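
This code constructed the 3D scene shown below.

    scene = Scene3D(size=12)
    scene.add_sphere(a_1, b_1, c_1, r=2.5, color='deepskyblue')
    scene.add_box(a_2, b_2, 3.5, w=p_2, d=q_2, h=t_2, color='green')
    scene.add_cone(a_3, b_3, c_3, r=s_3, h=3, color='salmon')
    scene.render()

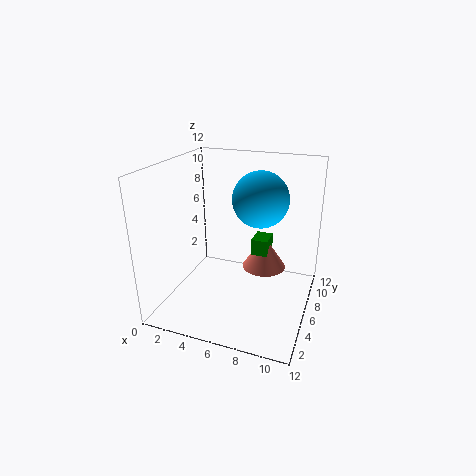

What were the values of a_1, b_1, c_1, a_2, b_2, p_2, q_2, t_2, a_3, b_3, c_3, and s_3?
a_1 = 7, b_1 = 9, c_1 = 8.5, a_2 = 6.5, b_2 = 8, p_2 = 1.5, q_2 = 2, t_2 = 1.5, a_3 = 7.5, b_3 = 9, c_3 = 2, s_3 = 2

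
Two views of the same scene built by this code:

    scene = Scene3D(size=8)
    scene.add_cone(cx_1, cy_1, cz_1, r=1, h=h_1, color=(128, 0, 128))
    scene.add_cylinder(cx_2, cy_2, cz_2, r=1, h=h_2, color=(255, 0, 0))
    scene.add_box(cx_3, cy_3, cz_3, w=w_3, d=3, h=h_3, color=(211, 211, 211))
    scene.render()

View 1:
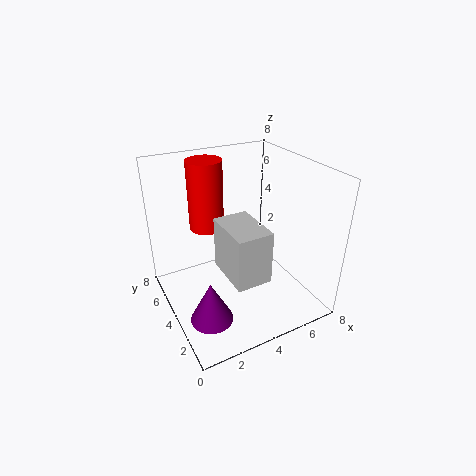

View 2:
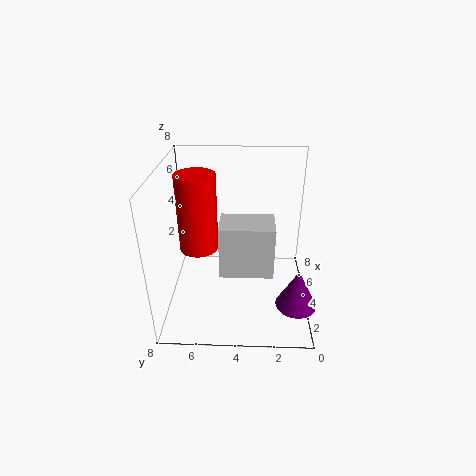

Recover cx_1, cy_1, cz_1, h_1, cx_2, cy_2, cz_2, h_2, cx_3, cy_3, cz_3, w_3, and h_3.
cx_1 = 1; cy_1 = 1; cz_1 = 2; h_1 = 2; cx_2 = 3; cy_2 = 6; cz_2 = 4; h_2 = 4; cx_3 = 3; cy_3 = 2; cz_3 = 2; w_3 = 2; h_3 = 3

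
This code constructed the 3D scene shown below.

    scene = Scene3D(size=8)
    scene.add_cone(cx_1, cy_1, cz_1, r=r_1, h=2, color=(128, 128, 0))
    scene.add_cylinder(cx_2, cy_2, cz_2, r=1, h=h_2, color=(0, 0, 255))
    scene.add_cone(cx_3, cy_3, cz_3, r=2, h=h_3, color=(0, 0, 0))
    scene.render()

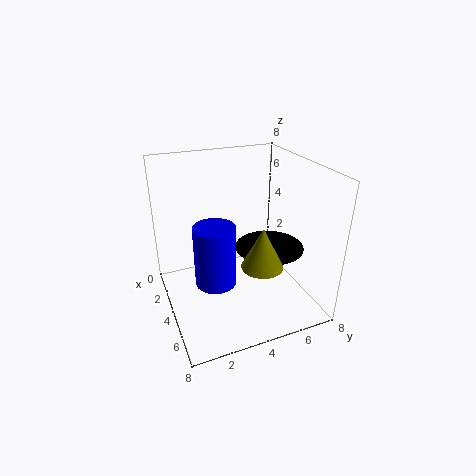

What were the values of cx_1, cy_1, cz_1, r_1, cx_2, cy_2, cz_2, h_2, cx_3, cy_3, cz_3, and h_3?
cx_1 = 7, cy_1 = 4, cz_1 = 4, r_1 = 1, cx_2 = 6, cy_2 = 2, cz_2 = 3, h_2 = 3, cx_3 = 4, cy_3 = 6, cz_3 = 3, h_3 = 1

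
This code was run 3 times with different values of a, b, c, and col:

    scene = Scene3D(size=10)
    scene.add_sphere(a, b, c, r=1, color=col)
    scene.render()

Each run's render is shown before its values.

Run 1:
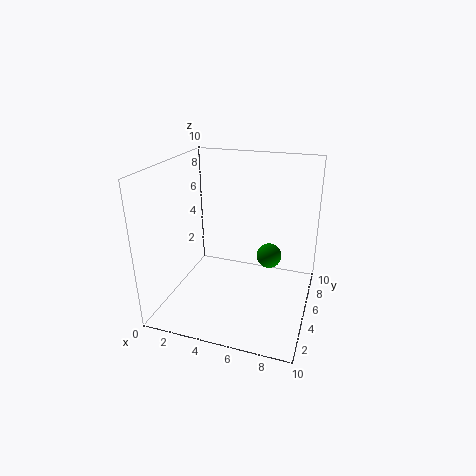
a = 6.5, b = 8.5, c = 2, col = 'green'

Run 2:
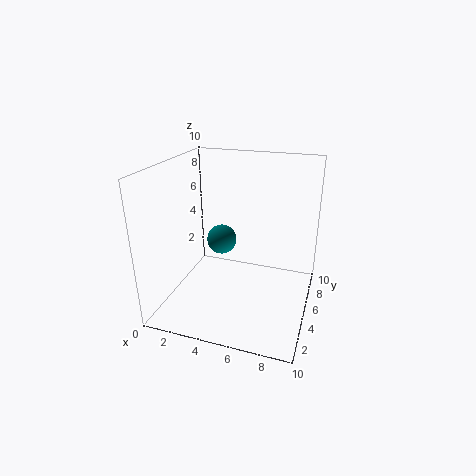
a = 4, b = 4.5, c = 5, col = 'teal'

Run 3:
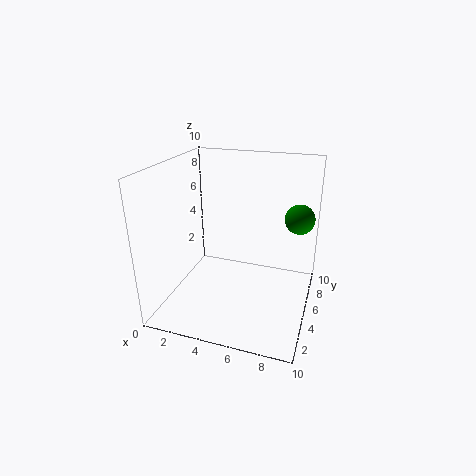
a = 9, b = 6, c = 6.5, col = 'green'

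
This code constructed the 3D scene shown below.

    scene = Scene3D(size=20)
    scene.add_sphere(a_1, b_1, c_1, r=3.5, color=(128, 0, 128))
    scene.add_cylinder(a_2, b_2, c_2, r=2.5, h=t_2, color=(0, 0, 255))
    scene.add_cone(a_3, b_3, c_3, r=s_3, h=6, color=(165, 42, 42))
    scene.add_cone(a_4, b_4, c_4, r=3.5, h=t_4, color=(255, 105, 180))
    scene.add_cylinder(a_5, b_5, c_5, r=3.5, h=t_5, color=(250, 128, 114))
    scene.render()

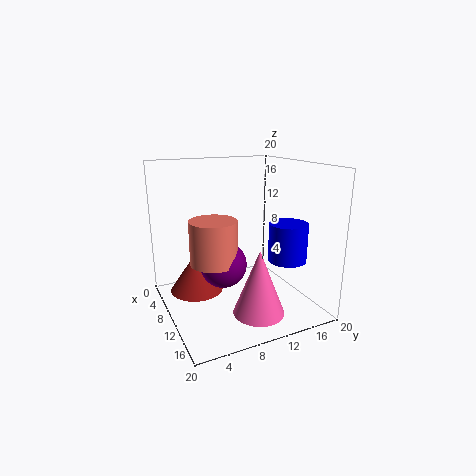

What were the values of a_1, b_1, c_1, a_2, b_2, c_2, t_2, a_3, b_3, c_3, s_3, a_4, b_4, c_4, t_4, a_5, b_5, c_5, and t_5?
a_1 = 7, b_1 = 9, c_1 = 5, a_2 = 15.5, b_2 = 14.5, c_2 = 8, t_2 = 5, a_3 = 4.5, b_3 = 5.5, c_3 = 0.5, s_3 = 4, a_4 = 14.5, b_4 = 11, c_4 = 0.5, t_4 = 9, a_5 = 7, b_5 = 7.5, c_5 = 5.5, t_5 = 6.5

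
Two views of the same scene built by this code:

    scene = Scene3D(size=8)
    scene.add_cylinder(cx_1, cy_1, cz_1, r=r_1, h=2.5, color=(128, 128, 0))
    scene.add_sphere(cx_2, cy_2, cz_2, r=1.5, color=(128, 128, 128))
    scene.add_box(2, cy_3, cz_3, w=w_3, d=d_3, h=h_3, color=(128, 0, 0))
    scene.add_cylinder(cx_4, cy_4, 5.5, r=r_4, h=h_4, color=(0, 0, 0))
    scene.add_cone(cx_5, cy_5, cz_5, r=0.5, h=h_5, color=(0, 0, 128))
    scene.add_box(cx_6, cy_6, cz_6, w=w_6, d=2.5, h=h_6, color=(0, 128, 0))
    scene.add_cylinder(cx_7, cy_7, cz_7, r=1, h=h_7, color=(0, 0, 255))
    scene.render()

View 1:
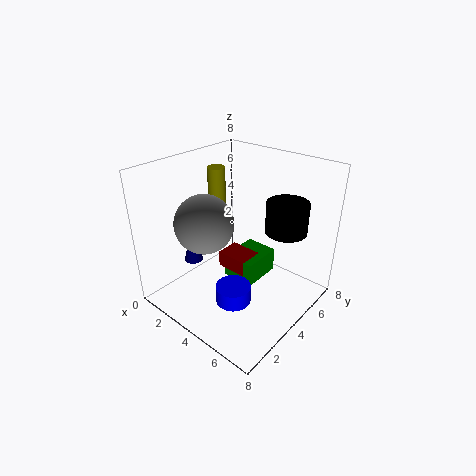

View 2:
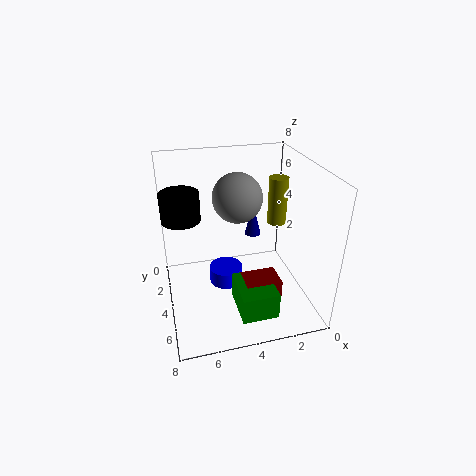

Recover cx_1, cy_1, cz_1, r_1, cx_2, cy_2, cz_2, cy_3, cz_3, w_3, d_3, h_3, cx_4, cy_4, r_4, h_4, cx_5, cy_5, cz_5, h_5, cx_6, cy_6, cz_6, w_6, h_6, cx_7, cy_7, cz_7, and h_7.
cx_1 = 2
cy_1 = 4.5
cz_1 = 5
r_1 = 0.5
cx_2 = 3.5
cy_2 = 2
cz_2 = 5.5
cy_3 = 4.5
cz_3 = 1
w_3 = 2
d_3 = 1.5
h_3 = 1
cx_4 = 7
cy_4 = 4
r_4 = 1
h_4 = 1.5
cx_5 = 2.5
cy_5 = 2
cz_5 = 3
h_5 = 2
cx_6 = 2.5
cy_6 = 4.5
cz_6 = 0.5
w_6 = 2
h_6 = 1.5
cx_7 = 4.5
cy_7 = 3
cz_7 = 0.5
h_7 = 1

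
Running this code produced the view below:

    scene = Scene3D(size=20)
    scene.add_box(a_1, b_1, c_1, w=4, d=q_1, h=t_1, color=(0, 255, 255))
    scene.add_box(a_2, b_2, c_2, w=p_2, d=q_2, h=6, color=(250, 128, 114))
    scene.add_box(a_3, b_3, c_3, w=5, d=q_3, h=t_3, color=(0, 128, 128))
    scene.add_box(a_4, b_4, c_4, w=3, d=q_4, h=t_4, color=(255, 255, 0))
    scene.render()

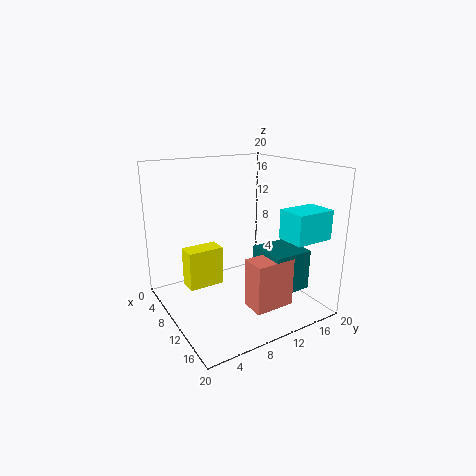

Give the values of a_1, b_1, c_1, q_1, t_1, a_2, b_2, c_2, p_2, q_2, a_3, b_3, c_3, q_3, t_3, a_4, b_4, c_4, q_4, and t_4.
a_1 = 14, b_1 = 14, c_1 = 10.5, q_1 = 5.5, t_1 = 4, a_2 = 16.5, b_2 = 7, c_2 = 4, p_2 = 3, q_2 = 5, a_3 = 14.5, b_3 = 9.5, c_3 = 5.5, q_3 = 5, t_3 = 5, a_4 = 2.5, b_4 = 4.5, c_4 = 1, q_4 = 5.5, t_4 = 6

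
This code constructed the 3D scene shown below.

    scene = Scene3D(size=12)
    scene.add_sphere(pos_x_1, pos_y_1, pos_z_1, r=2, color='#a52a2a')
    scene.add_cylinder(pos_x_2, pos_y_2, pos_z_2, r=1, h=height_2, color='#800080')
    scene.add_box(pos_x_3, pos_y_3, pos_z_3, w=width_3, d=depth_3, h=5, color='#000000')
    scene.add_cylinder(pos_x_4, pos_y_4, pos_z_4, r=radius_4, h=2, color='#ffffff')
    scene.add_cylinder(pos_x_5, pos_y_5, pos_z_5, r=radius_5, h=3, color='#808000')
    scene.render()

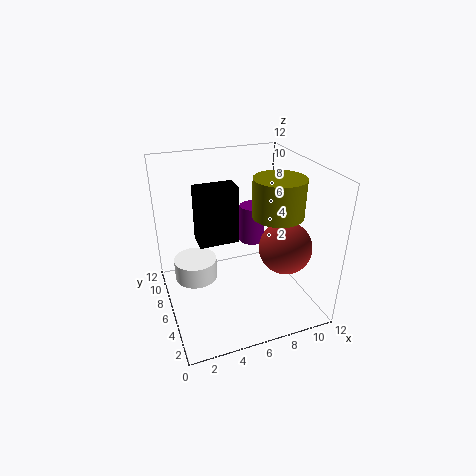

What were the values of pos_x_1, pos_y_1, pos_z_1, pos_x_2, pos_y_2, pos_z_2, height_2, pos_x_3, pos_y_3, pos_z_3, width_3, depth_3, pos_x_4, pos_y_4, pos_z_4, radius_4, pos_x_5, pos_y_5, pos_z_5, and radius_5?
pos_x_1 = 8.5, pos_y_1 = 2.5, pos_z_1 = 6.5, pos_x_2 = 7, pos_y_2 = 5.5, pos_z_2 = 6, height_2 = 3, pos_x_3 = 3, pos_y_3 = 7, pos_z_3 = 5, width_3 = 3.5, depth_3 = 2, pos_x_4 = 3, pos_y_4 = 9.5, pos_z_4 = 0.5, radius_4 = 2, pos_x_5 = 8.5, pos_y_5 = 4, pos_z_5 = 8.5, radius_5 = 2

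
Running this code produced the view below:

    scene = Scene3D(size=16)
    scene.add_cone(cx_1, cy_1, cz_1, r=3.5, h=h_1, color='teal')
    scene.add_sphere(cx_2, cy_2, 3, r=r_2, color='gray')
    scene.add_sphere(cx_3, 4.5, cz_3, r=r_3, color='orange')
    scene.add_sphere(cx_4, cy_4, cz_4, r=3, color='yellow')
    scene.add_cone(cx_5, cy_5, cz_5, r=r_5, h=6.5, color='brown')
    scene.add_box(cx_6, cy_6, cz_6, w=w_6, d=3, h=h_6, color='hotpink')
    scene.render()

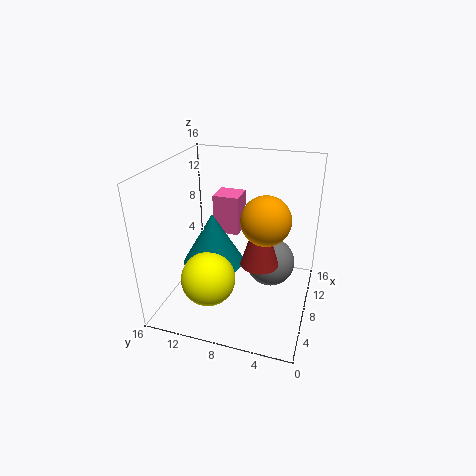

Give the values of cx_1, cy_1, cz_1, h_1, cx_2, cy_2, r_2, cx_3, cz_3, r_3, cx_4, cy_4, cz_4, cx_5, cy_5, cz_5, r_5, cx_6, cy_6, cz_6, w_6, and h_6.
cx_1 = 8
cy_1 = 11
cz_1 = 4.5
h_1 = 6
cx_2 = 12
cy_2 = 5
r_2 = 3
cx_3 = 6
cz_3 = 11.5
r_3 = 2.5
cx_4 = 5
cy_4 = 10.5
cz_4 = 4
cx_5 = 6
cy_5 = 5
cz_5 = 6.5
r_5 = 2
cx_6 = 9.5
cy_6 = 8.5
cz_6 = 7.5
w_6 = 3
h_6 = 4.5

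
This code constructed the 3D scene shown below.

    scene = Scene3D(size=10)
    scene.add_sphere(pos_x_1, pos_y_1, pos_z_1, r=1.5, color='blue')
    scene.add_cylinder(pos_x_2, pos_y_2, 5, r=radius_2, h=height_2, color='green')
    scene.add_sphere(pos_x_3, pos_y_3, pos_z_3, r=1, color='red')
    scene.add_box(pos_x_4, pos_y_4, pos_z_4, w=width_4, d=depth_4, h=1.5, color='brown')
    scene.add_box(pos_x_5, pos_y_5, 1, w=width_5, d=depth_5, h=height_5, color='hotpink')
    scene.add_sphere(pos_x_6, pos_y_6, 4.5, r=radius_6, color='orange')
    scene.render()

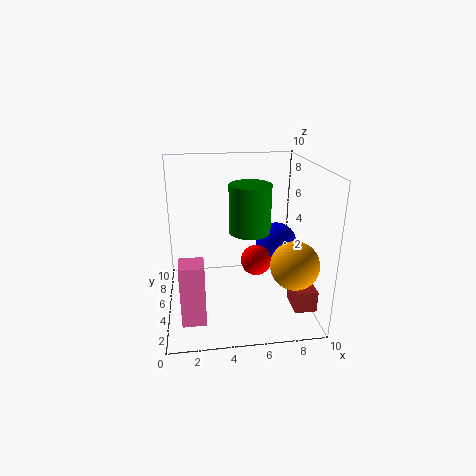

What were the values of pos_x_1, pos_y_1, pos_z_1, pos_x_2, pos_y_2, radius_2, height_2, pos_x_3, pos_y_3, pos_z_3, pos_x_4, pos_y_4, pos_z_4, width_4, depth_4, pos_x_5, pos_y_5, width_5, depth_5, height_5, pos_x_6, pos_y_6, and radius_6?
pos_x_1 = 8
pos_y_1 = 6
pos_z_1 = 4
pos_x_2 = 6
pos_y_2 = 6
radius_2 = 1.5
height_2 = 3.5
pos_x_3 = 6
pos_y_3 = 3.5
pos_z_3 = 4
pos_x_4 = 8.5
pos_y_4 = 2
pos_z_4 = 0.5
width_4 = 1.5
depth_4 = 2
pos_x_5 = 1
pos_y_5 = 1
width_5 = 1.5
depth_5 = 1.5
height_5 = 4
pos_x_6 = 8
pos_y_6 = 1.5
radius_6 = 1.5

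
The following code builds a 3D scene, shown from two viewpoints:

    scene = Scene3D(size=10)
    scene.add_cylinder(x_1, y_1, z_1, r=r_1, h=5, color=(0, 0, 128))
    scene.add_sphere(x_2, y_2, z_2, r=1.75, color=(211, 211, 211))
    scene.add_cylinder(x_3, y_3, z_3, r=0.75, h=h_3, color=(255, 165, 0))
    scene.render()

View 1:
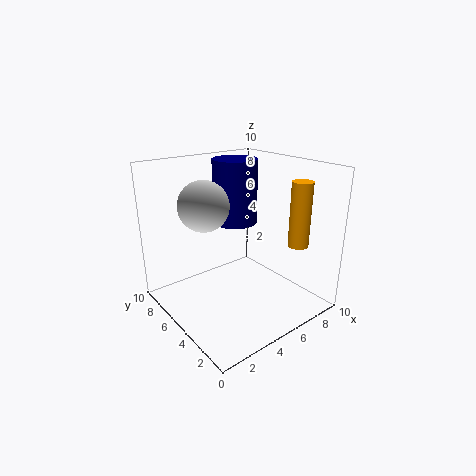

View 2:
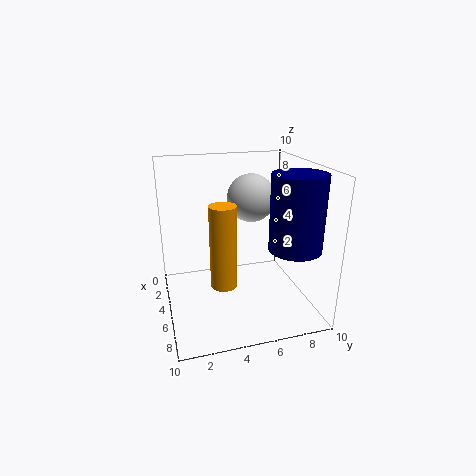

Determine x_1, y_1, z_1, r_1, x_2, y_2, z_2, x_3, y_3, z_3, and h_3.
x_1 = 7.25
y_1 = 8.25
z_1 = 4.75
r_1 = 1.75
x_2 = 3.25
y_2 = 6.5
z_2 = 7.25
x_3 = 9
y_3 = 3
z_3 = 4
h_3 = 4.75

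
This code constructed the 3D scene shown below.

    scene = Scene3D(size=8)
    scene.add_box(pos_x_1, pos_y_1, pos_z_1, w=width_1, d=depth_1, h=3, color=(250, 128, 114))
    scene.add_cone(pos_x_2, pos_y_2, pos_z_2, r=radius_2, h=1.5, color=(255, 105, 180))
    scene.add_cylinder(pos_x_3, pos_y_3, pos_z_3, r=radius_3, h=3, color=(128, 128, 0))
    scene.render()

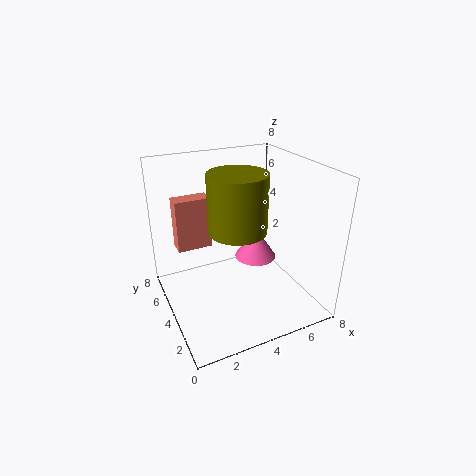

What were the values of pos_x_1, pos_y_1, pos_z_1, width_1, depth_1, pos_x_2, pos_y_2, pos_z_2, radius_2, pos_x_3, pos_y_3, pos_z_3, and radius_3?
pos_x_1 = 1
pos_y_1 = 5.5
pos_z_1 = 3
width_1 = 2
depth_1 = 1
pos_x_2 = 4
pos_y_2 = 2
pos_z_2 = 4
radius_2 = 1
pos_x_3 = 3.5
pos_y_3 = 3
pos_z_3 = 5
radius_3 = 1.5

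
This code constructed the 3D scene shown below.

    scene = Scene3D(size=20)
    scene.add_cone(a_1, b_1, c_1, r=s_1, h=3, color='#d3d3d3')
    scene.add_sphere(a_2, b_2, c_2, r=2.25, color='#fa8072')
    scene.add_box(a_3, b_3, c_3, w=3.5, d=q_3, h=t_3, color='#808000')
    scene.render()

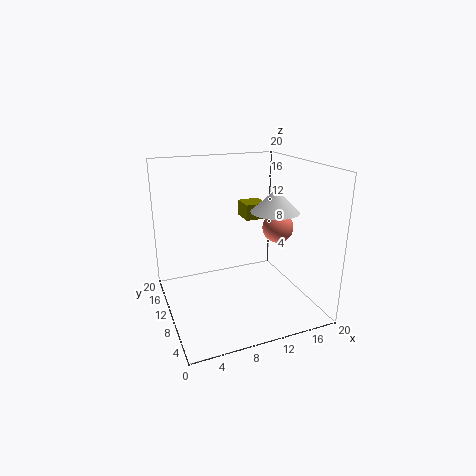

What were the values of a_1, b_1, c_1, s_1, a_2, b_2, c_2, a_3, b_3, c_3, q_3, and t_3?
a_1 = 14.25; b_1 = 7.5; c_1 = 14; s_1 = 3.25; a_2 = 16.5; b_2 = 10.5; c_2 = 10.5; a_3 = 13.75; b_3 = 15.5; c_3 = 10.25; q_3 = 3.75; t_3 = 2.5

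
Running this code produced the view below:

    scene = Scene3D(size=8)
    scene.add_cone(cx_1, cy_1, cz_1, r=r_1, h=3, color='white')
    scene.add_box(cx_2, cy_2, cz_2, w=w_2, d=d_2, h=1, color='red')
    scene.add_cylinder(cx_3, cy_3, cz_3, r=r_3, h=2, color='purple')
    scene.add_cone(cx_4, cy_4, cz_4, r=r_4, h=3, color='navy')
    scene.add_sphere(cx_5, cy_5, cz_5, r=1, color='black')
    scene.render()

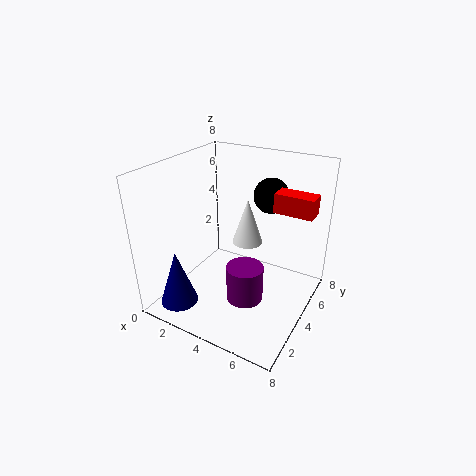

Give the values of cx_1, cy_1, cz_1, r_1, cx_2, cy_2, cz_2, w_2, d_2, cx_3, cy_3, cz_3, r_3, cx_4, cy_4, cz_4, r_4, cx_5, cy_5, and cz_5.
cx_1 = 3
cy_1 = 7
cz_1 = 2
r_1 = 1
cx_2 = 6
cy_2 = 4
cz_2 = 6
w_2 = 2
d_2 = 1
cx_3 = 5
cy_3 = 3
cz_3 = 1
r_3 = 1
cx_4 = 2
cy_4 = 1
cz_4 = 1
r_4 = 1
cx_5 = 5
cy_5 = 6
cz_5 = 6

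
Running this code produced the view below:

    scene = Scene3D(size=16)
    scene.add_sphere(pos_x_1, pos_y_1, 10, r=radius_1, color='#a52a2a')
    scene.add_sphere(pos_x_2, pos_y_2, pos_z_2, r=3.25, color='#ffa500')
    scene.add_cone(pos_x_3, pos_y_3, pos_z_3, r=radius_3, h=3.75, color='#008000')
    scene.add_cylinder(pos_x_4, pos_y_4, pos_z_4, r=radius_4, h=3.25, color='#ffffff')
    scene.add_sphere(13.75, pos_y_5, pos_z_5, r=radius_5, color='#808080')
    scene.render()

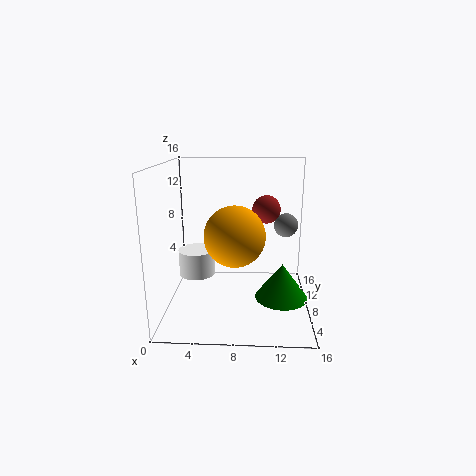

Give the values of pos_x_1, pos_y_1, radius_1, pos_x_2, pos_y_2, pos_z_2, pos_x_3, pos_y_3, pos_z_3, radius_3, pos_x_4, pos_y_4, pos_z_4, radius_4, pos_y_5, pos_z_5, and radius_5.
pos_x_1 = 11.25
pos_y_1 = 13.25
radius_1 = 1.75
pos_x_2 = 7.75
pos_y_2 = 6.25
pos_z_2 = 8.75
pos_x_3 = 12.75
pos_y_3 = 5
pos_z_3 = 2.5
radius_3 = 2.75
pos_x_4 = 2.5
pos_y_4 = 12
pos_z_4 = 1.75
radius_4 = 2.25
pos_y_5 = 13.25
pos_z_5 = 8
radius_5 = 1.5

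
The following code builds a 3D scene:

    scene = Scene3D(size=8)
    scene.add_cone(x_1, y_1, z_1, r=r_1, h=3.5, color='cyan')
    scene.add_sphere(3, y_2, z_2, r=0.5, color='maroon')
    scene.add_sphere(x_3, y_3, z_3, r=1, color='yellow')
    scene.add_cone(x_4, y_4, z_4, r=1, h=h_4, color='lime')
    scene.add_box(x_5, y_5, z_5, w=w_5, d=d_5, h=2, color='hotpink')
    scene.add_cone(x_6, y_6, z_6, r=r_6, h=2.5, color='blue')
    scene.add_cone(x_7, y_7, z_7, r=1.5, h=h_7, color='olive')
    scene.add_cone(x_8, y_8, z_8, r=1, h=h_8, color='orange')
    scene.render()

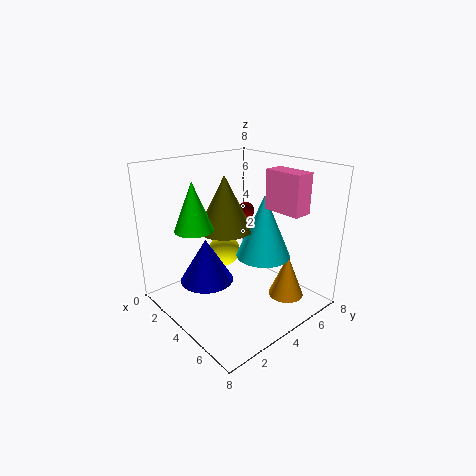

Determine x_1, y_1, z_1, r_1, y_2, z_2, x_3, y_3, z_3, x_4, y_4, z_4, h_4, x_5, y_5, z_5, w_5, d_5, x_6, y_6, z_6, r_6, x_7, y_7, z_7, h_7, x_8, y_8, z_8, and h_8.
x_1 = 5
y_1 = 5
z_1 = 3
r_1 = 1.5
y_2 = 5.5
z_2 = 5
x_3 = 1.5
y_3 = 5
z_3 = 2
x_4 = 3.5
y_4 = 1.5
z_4 = 5
h_4 = 2.5
x_5 = 5.5
y_5 = 4.5
z_5 = 6
w_5 = 2
d_5 = 1
x_6 = 3
y_6 = 2.5
z_6 = 1.5
r_6 = 1.5
x_7 = 3.5
y_7 = 3.5
z_7 = 4.5
h_7 = 3
x_8 = 6
y_8 = 6
z_8 = 0.5
h_8 = 2.5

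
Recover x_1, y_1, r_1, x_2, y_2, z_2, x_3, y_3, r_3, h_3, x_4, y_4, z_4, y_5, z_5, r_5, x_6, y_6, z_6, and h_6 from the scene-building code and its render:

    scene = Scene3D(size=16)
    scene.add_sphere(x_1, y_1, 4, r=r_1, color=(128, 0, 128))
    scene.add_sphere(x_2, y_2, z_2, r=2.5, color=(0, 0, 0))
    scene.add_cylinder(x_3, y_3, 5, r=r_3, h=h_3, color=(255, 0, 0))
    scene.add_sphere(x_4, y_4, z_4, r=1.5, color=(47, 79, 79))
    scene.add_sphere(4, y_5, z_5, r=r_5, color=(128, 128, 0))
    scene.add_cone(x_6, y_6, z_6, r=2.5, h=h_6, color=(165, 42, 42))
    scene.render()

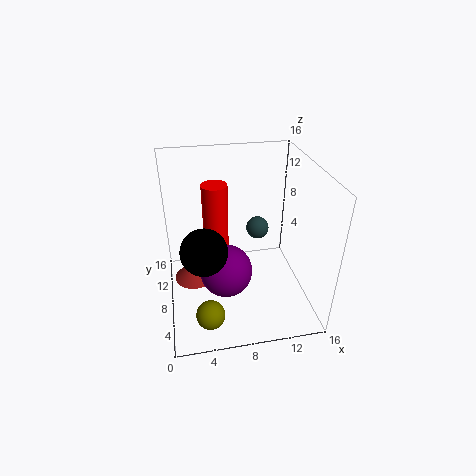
x_1 = 6.5; y_1 = 7.5; r_1 = 3; x_2 = 4; y_2 = 6; z_2 = 8; x_3 = 6; y_3 = 11.5; r_3 = 1.5; h_3 = 8; x_4 = 12; y_4 = 14.5; z_4 = 5; y_5 = 2.5; z_5 = 2.5; r_5 = 1.5; x_6 = 3; y_6 = 11.5; z_6 = 0.5; h_6 = 2.5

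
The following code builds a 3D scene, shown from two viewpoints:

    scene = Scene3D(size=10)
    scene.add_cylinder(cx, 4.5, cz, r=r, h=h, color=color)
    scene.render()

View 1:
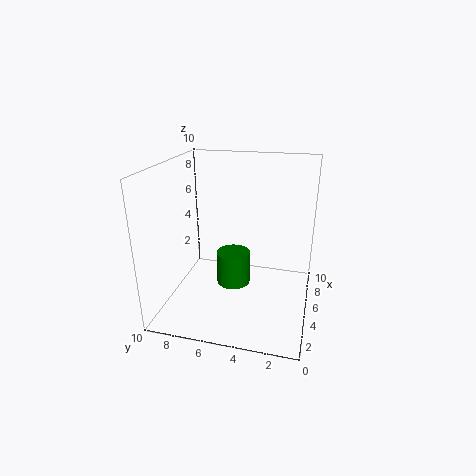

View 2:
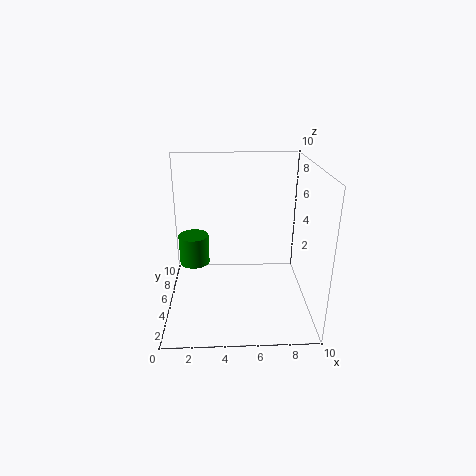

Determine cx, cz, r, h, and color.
cx = 2
cz = 3.5
r = 1
h = 2
color = 'green'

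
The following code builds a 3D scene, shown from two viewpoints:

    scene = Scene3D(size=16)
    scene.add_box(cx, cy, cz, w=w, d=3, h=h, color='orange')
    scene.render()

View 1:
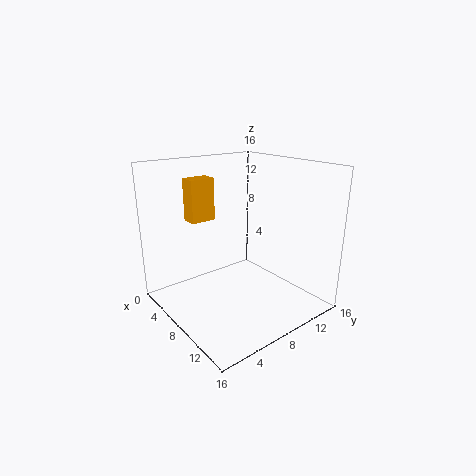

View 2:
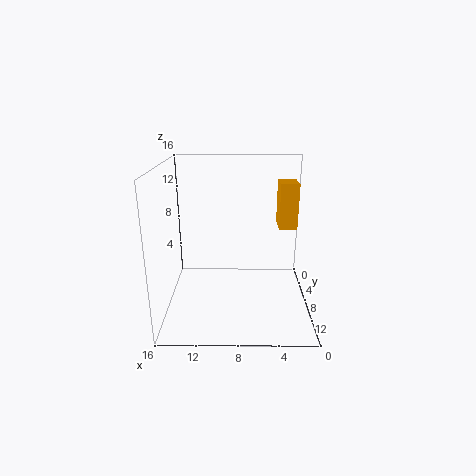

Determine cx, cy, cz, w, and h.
cx = 1.5; cy = 5; cz = 9; w = 2; h = 5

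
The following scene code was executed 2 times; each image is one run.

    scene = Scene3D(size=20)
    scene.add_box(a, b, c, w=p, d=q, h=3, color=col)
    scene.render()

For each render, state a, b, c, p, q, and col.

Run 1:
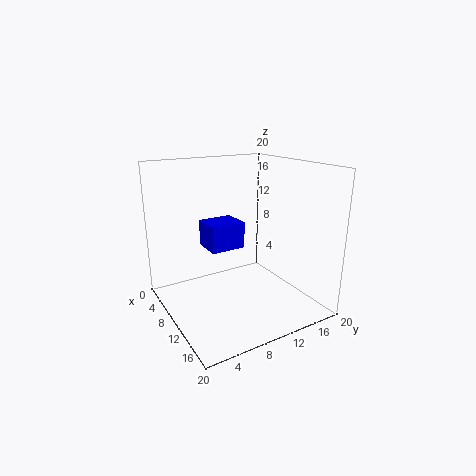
a = 13
b = 3
c = 11.5
p = 3.5
q = 4
col = 'blue'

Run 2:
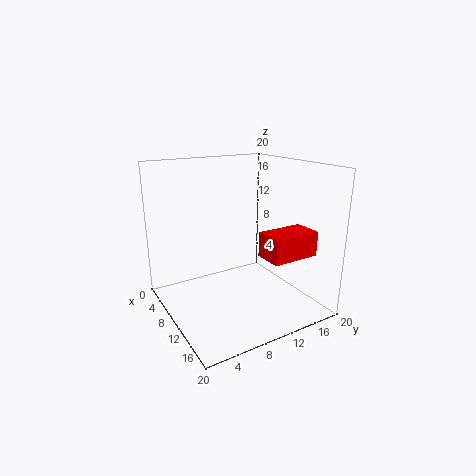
a = 16.5
b = 9
c = 10
p = 3.5
q = 6
col = 'red'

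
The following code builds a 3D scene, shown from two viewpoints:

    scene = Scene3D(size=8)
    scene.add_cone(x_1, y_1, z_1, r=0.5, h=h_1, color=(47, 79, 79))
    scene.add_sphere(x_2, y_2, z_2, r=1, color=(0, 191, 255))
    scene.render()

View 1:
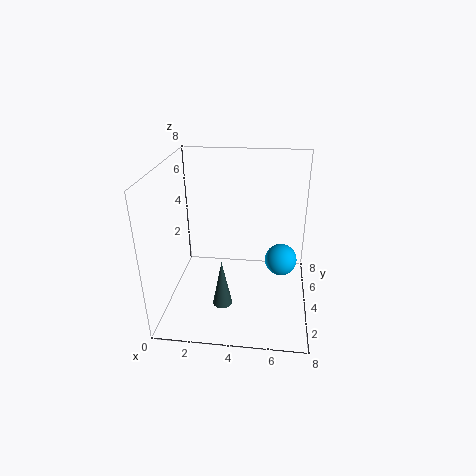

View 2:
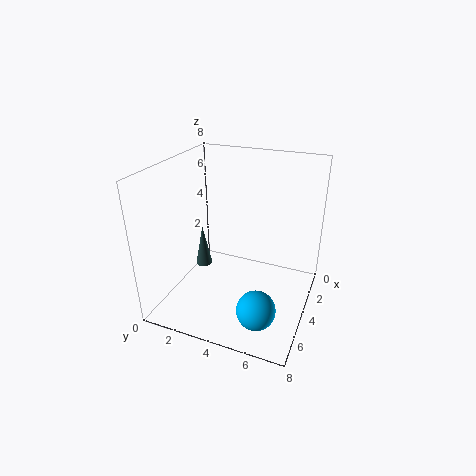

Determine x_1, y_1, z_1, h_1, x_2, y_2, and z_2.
x_1 = 3.5
y_1 = 1.5
z_1 = 1.5
h_1 = 2.5
x_2 = 6.5
y_2 = 6
z_2 = 1.5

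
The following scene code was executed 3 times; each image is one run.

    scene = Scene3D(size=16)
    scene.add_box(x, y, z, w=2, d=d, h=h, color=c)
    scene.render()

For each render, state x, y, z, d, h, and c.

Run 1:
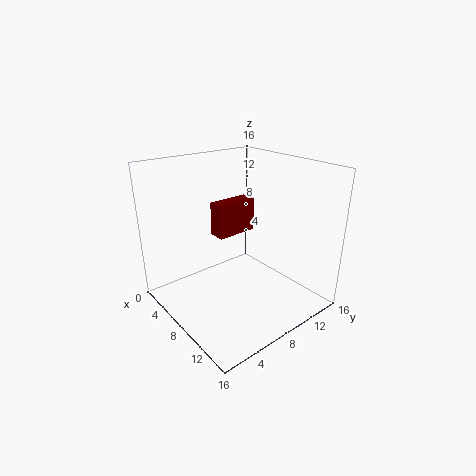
x = 3.5
y = 7.5
z = 7
d = 5
h = 4
c = 'maroon'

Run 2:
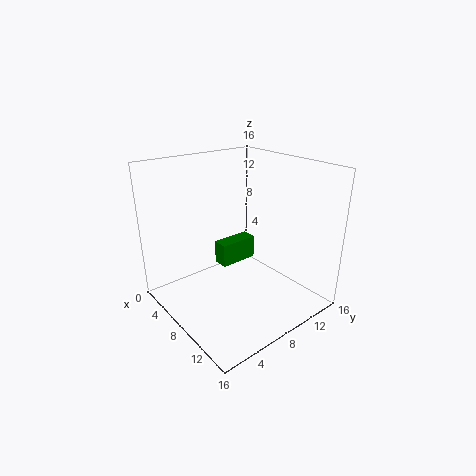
x = 2
y = 9
z = 2
d = 5
h = 3
c = 'green'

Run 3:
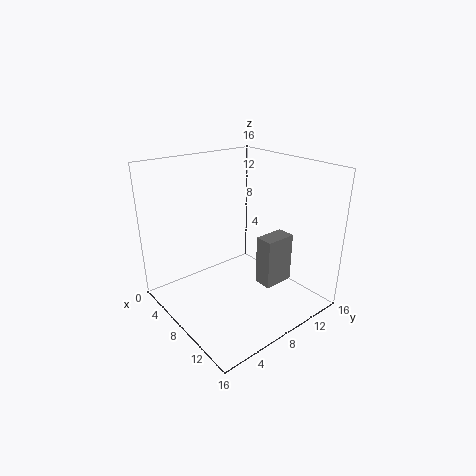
x = 10
y = 9
z = 3
d = 3.5
h = 5.5
c = 'gray'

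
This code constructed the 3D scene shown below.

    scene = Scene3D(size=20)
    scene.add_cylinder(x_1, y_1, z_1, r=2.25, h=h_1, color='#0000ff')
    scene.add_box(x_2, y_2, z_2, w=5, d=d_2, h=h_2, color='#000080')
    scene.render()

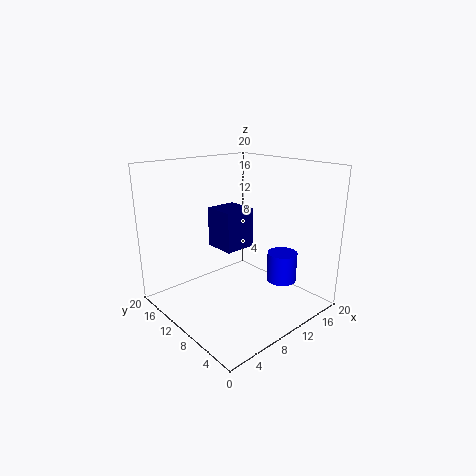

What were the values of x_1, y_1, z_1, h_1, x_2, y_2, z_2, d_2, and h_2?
x_1 = 17
y_1 = 7.75
z_1 = 2
h_1 = 4.5
x_2 = 11
y_2 = 13.25
z_2 = 6.25
d_2 = 5
h_2 = 6.25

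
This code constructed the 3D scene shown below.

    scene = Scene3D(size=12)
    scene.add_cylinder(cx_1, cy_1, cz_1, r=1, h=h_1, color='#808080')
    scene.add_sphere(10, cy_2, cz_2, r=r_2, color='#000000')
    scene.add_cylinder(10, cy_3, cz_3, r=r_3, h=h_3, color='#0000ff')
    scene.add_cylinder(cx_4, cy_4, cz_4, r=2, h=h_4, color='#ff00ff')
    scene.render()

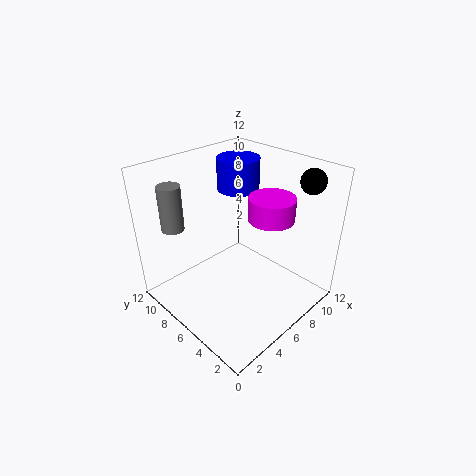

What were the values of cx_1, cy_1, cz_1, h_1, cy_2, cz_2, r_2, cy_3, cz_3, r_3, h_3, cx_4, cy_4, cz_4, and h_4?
cx_1 = 3
cy_1 = 11
cz_1 = 6
h_1 = 4
cy_2 = 2
cz_2 = 11
r_2 = 1
cy_3 = 10
cz_3 = 8
r_3 = 2
h_3 = 3
cx_4 = 9
cy_4 = 5
cz_4 = 7
h_4 = 2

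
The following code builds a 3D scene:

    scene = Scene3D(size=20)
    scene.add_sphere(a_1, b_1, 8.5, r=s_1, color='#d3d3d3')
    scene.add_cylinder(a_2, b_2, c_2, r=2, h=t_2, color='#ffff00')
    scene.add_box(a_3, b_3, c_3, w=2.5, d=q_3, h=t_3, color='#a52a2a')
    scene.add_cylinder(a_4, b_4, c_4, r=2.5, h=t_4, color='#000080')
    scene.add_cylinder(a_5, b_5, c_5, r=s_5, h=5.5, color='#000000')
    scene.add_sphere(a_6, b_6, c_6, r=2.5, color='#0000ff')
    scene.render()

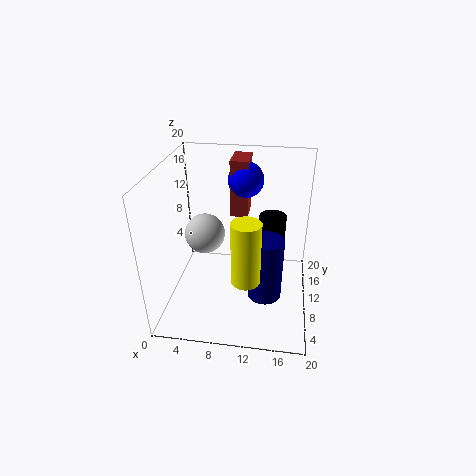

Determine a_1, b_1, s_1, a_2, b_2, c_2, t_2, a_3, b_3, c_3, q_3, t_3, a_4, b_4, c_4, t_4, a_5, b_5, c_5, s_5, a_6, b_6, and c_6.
a_1 = 4.5; b_1 = 13; s_1 = 3; a_2 = 11.5; b_2 = 7; c_2 = 5; t_2 = 9; a_3 = 8.5; b_3 = 12.5; c_3 = 12; q_3 = 4.5; t_3 = 8; a_4 = 14; b_4 = 10; c_4 = 0.5; t_4 = 9.5; a_5 = 14.5; b_5 = 14.5; c_5 = 6; s_5 = 2; a_6 = 10.5; b_6 = 14; c_6 = 17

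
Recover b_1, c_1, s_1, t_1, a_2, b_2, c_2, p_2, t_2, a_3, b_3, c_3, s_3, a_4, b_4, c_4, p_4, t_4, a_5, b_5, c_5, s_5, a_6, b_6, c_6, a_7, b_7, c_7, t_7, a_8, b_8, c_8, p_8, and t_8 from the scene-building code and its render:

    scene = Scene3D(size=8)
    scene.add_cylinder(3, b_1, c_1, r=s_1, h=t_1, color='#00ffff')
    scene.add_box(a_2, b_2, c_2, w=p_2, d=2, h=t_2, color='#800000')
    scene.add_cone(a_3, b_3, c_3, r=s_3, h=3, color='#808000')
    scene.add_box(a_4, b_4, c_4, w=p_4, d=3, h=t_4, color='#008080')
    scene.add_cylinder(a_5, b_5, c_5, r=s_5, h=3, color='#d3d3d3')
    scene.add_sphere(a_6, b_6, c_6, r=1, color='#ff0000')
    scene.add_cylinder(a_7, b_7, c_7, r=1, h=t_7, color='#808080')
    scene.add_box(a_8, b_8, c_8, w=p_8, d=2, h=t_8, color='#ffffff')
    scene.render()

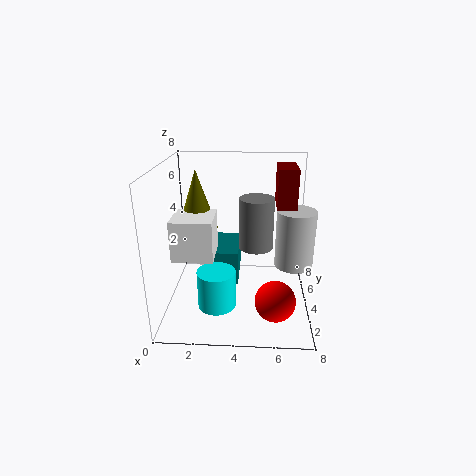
b_1 = 2; c_1 = 1; s_1 = 1; t_1 = 2; a_2 = 6; b_2 = 3; c_2 = 6; p_2 = 1; t_2 = 2; a_3 = 2; b_3 = 3; c_3 = 5; s_3 = 1; a_4 = 2; b_4 = 4; c_4 = 1; p_4 = 2; t_4 = 2; a_5 = 7; b_5 = 3; c_5 = 3; s_5 = 1; a_6 = 6; b_6 = 1; c_6 = 2; a_7 = 5; b_7 = 5; c_7 = 3; t_7 = 3; a_8 = 1; b_8 = 1; c_8 = 4; p_8 = 2; t_8 = 2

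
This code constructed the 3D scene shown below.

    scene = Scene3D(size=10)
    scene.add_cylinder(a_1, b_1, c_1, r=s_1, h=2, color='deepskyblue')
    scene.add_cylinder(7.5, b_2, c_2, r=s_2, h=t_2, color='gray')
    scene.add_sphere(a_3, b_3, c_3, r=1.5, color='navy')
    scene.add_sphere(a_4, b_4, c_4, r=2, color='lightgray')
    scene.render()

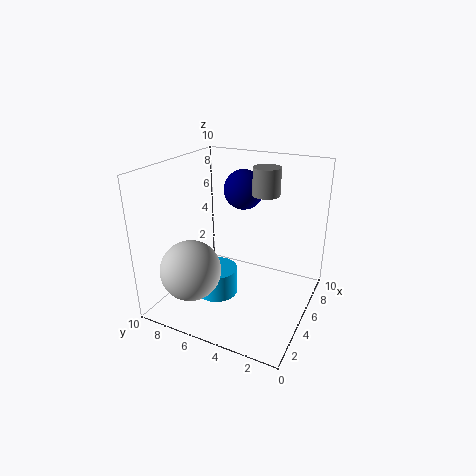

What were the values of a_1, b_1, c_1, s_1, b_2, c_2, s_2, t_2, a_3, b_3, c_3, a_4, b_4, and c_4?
a_1 = 4.5
b_1 = 6.5
c_1 = 0.5
s_1 = 1.5
b_2 = 4
c_2 = 7.5
s_2 = 1
t_2 = 2
a_3 = 8
b_3 = 6
c_3 = 7.5
a_4 = 2
b_4 = 7
c_4 = 3.5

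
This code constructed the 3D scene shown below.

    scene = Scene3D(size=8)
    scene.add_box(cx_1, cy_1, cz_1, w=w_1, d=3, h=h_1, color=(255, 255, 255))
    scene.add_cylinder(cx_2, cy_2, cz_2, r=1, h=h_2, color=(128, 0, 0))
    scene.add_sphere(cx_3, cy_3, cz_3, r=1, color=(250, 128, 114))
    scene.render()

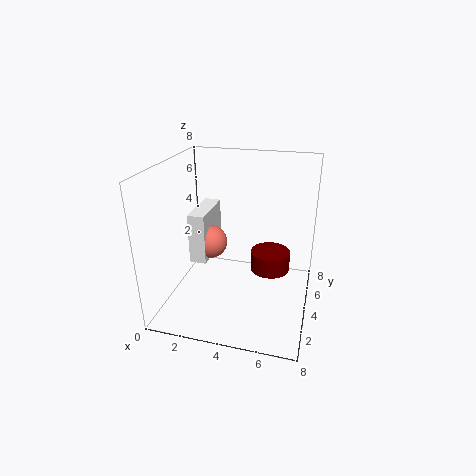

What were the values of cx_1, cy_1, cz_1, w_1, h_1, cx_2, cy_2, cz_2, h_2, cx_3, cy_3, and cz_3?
cx_1 = 1, cy_1 = 4, cz_1 = 2, w_1 = 1, h_1 = 3, cx_2 = 6, cy_2 = 3, cz_2 = 3, h_2 = 1, cx_3 = 2, cy_3 = 5, cz_3 = 3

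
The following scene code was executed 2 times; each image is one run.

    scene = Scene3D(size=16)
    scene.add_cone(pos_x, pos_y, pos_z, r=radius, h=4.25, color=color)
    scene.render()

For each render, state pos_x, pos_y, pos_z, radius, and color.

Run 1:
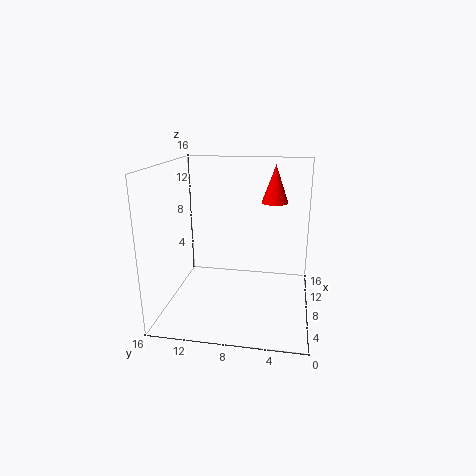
pos_x = 10.75
pos_y = 4.25
pos_z = 11.5
radius = 1.5
color = 'red'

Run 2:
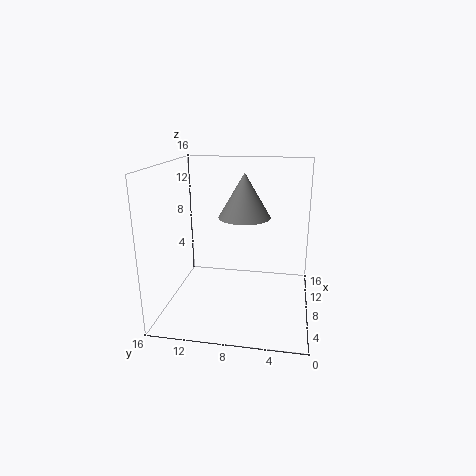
pos_x = 4.5
pos_y = 6.75
pos_z = 11.5
radius = 2.5
color = 'gray'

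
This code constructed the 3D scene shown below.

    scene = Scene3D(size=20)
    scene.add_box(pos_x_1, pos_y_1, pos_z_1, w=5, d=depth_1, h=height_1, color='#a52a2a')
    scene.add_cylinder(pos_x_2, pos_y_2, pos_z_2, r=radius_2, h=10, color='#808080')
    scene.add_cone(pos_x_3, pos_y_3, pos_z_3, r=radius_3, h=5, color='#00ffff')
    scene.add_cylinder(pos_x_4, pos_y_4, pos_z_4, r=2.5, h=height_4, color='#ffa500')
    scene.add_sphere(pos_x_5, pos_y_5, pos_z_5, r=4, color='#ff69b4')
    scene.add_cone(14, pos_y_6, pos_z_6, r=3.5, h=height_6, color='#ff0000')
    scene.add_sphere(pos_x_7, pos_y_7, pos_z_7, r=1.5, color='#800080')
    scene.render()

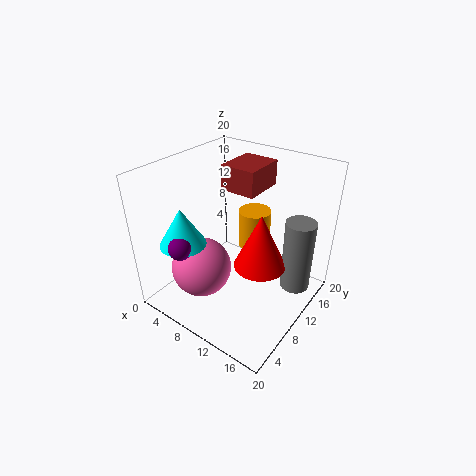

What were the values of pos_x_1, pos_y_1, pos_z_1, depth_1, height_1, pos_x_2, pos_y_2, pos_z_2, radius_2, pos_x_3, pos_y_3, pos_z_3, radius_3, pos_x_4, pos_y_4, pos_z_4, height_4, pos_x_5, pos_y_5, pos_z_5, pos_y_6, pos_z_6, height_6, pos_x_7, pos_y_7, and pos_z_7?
pos_x_1 = 6.5
pos_y_1 = 11
pos_z_1 = 16
depth_1 = 6
height_1 = 3.5
pos_x_2 = 18
pos_y_2 = 12.5
pos_z_2 = 4
radius_2 = 2
pos_x_3 = 6
pos_y_3 = 3.5
pos_z_3 = 11
radius_3 = 3
pos_x_4 = 8.5
pos_y_4 = 16.5
pos_z_4 = 5
height_4 = 6
pos_x_5 = 7.5
pos_y_5 = 5
pos_z_5 = 7
pos_y_6 = 9.5
pos_z_6 = 7.5
height_6 = 7.5
pos_x_7 = 7
pos_y_7 = 2
pos_z_7 = 11.5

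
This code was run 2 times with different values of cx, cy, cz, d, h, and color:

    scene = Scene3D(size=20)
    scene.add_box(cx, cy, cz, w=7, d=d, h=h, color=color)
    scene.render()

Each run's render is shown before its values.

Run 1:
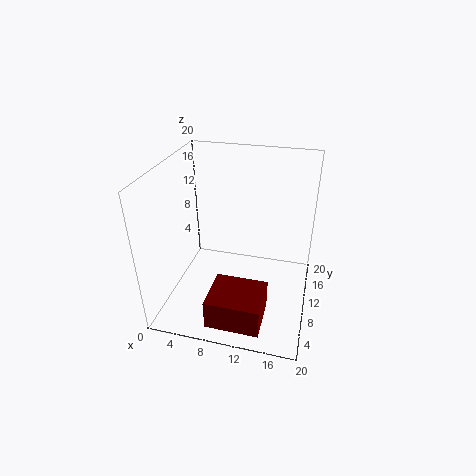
cx = 8
cy = 0.5
cz = 2
d = 6
h = 4
color = 'maroon'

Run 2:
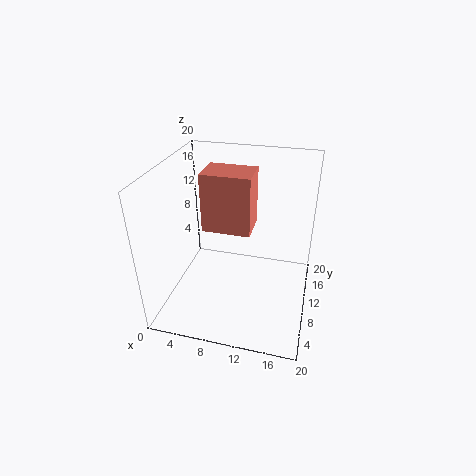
cx = 4.5
cy = 10.5
cz = 10
d = 5
h = 8.5
color = 'salmon'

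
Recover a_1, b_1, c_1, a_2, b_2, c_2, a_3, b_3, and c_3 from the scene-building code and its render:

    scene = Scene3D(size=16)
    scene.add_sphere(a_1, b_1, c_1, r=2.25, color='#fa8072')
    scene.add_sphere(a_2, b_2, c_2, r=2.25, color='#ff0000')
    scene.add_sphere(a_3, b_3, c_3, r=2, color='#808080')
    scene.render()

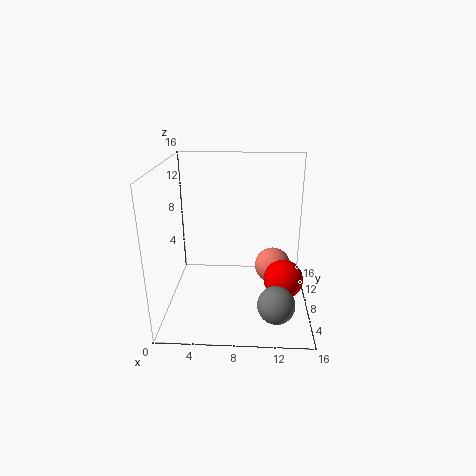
a_1 = 12.25; b_1 = 12; c_1 = 2.5; a_2 = 13.25; b_2 = 7.75; c_2 = 3; a_3 = 12.25; b_3 = 3.75; c_3 = 2.25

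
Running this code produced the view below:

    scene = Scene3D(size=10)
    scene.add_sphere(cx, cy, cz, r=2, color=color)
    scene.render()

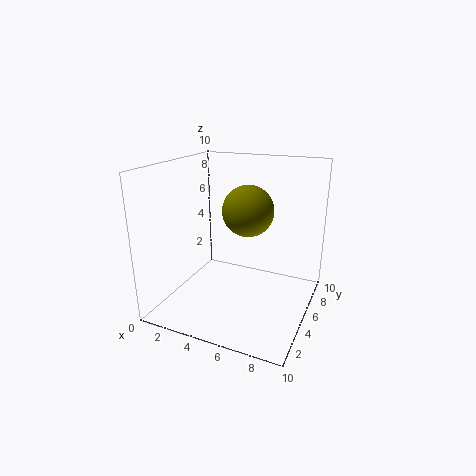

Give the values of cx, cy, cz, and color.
cx = 4.5, cy = 8, cz = 6, color = 'olive'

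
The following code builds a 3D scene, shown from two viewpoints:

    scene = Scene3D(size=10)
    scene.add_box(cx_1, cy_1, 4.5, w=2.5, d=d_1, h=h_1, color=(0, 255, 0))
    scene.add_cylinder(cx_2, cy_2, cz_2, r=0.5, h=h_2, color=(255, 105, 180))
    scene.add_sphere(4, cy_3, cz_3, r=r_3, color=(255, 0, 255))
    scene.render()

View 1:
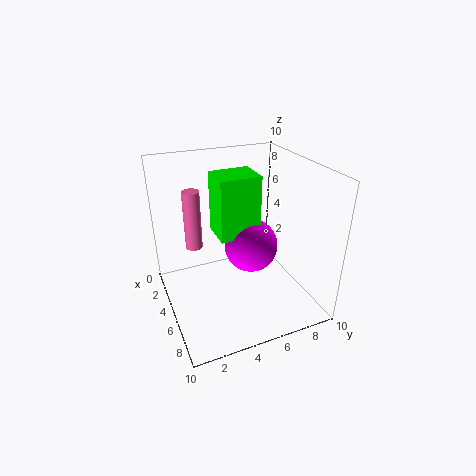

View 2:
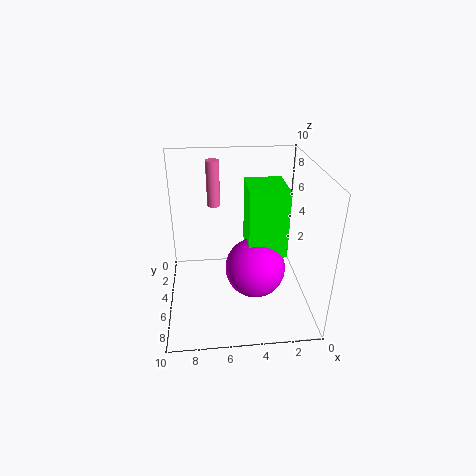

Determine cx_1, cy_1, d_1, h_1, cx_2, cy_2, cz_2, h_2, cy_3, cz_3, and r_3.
cx_1 = 2
cy_1 = 4
d_1 = 3
h_1 = 4.5
cx_2 = 6.5
cy_2 = 1.5
cz_2 = 6
h_2 = 3.5
cy_3 = 6.5
cz_3 = 3.5
r_3 = 2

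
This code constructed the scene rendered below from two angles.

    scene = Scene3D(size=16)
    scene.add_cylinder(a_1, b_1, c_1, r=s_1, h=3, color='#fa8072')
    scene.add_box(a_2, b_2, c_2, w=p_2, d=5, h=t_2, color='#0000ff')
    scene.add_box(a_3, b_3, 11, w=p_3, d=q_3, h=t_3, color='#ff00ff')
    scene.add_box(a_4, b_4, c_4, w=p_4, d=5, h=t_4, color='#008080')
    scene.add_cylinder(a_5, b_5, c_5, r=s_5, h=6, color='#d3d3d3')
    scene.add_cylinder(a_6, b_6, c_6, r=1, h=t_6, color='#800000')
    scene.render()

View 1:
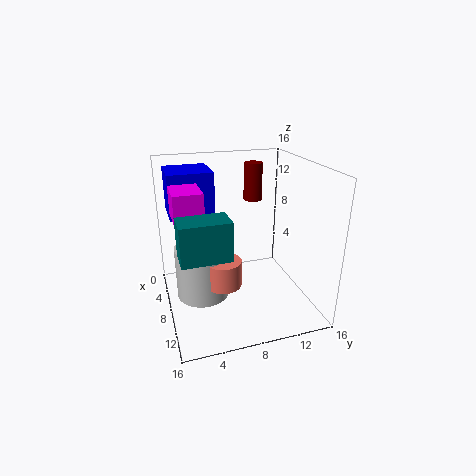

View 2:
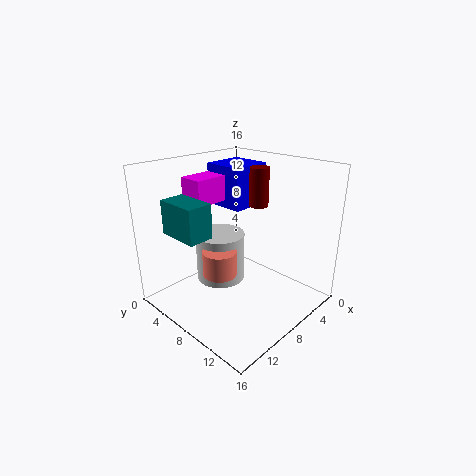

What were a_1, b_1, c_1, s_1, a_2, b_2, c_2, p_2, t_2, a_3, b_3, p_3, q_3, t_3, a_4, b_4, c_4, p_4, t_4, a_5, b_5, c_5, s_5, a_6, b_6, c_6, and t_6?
a_1 = 9
b_1 = 6
c_1 = 3
s_1 = 2
a_2 = 1
b_2 = 1
c_2 = 10
p_2 = 5
t_2 = 5
a_3 = 5
b_3 = 1
p_3 = 5
q_3 = 3
t_3 = 3
a_4 = 10
b_4 = 1
c_4 = 8
p_4 = 3
t_4 = 4
a_5 = 7
b_5 = 4
c_5 = 1
s_5 = 3
a_6 = 7
b_6 = 10
c_6 = 12
t_6 = 4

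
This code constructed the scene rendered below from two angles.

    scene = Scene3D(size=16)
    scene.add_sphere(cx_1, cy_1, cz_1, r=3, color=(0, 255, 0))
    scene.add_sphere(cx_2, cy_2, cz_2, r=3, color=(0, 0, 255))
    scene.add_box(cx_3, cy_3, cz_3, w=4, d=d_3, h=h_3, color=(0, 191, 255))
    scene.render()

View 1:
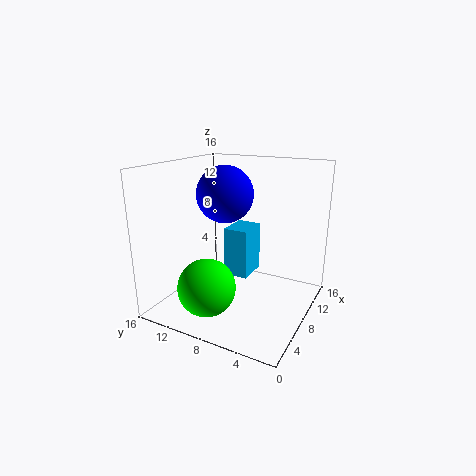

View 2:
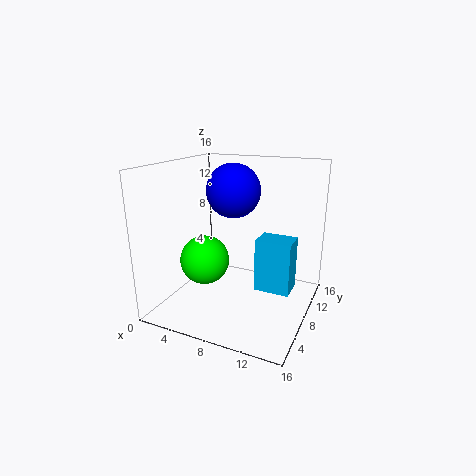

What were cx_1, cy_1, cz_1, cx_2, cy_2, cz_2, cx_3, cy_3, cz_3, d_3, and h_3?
cx_1 = 3
cy_1 = 9
cz_1 = 4
cx_2 = 7
cy_2 = 9
cz_2 = 13
cx_3 = 10
cy_3 = 8
cz_3 = 2
d_3 = 3
h_3 = 6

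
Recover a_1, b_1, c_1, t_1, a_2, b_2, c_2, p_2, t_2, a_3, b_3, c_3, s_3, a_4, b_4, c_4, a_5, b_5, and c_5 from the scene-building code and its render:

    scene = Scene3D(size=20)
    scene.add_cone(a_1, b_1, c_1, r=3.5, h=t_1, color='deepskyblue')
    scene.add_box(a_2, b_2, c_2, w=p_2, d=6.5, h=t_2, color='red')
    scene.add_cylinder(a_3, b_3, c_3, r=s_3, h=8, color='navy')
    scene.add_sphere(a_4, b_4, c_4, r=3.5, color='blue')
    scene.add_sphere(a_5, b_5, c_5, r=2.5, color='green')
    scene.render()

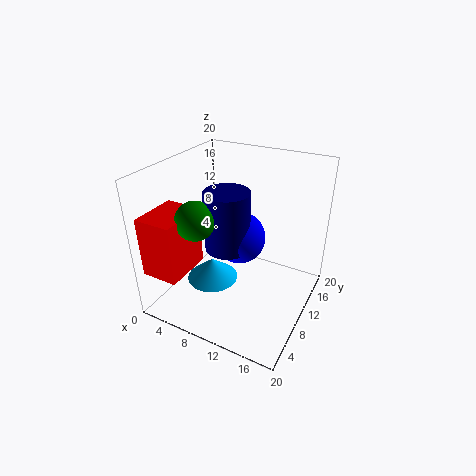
a_1 = 7.5; b_1 = 7; c_1 = 4.5; t_1 = 3; a_2 = 1; b_2 = 0.5; c_2 = 7; p_2 = 5; t_2 = 8; a_3 = 9.5; b_3 = 8; c_3 = 9.5; s_3 = 3; a_4 = 10.5; b_4 = 9.5; c_4 = 10.5; a_5 = 7; b_5 = 4.5; c_5 = 14.5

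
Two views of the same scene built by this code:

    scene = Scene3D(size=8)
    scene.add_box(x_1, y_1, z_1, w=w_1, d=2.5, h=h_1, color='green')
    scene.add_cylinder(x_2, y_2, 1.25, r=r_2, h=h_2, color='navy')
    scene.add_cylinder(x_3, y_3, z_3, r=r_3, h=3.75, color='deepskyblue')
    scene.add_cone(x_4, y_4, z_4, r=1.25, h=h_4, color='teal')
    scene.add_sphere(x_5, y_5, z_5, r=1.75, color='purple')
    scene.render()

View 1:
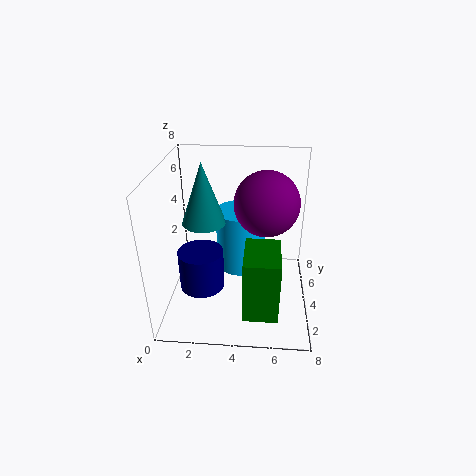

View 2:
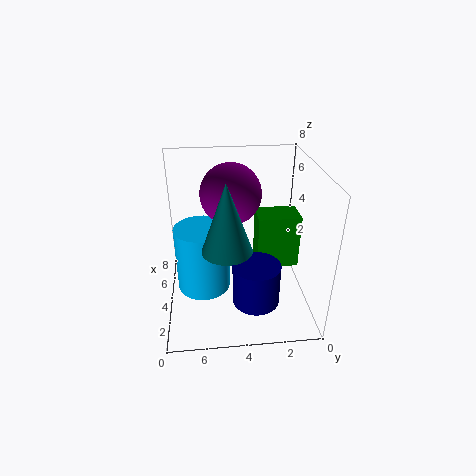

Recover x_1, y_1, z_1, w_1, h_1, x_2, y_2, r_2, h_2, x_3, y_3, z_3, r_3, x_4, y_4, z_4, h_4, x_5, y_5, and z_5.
x_1 = 4.5
y_1 = 0.25
z_1 = 1.5
w_1 = 1.75
h_1 = 3.25
x_2 = 2
y_2 = 3.25
r_2 = 1.25
h_2 = 2.25
x_3 = 4
y_3 = 6
z_3 = 1
r_3 = 1.5
x_4 = 2
y_4 = 4.75
z_4 = 4.5
h_4 = 3.5
x_5 = 5.5
y_5 = 4.25
z_5 = 6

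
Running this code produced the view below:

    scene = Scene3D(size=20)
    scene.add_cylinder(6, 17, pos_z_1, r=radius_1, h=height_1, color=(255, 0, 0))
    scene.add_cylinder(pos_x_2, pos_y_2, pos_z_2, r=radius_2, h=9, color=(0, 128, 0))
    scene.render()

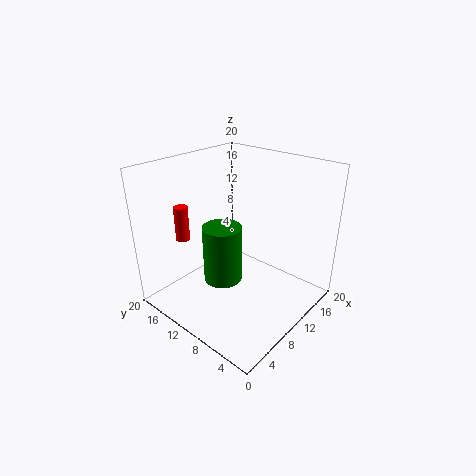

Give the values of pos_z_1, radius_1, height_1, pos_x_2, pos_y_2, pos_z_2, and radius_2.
pos_z_1 = 9
radius_1 = 1
height_1 = 5
pos_x_2 = 11
pos_y_2 = 14
pos_z_2 = 1
radius_2 = 3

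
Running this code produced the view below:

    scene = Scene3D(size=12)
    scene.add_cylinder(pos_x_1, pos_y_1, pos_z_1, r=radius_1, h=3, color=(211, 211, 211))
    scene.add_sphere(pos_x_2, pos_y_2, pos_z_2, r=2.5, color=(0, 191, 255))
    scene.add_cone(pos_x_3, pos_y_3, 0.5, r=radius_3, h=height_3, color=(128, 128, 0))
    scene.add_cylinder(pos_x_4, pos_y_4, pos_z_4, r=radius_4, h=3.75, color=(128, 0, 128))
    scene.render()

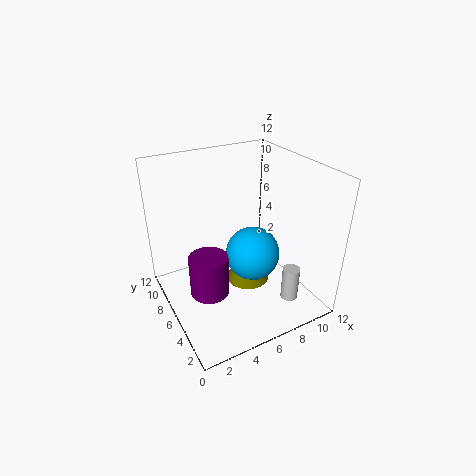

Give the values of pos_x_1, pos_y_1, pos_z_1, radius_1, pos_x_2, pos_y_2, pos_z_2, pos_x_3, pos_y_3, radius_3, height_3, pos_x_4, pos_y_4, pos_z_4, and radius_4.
pos_x_1 = 9.75; pos_y_1 = 3.25; pos_z_1 = 0.25; radius_1 = 0.75; pos_x_2 = 8.25; pos_y_2 = 7.25; pos_z_2 = 3; pos_x_3 = 7.75; pos_y_3 = 7.25; radius_3 = 2; height_3 = 3; pos_x_4 = 3.75; pos_y_4 = 7.25; pos_z_4 = 0.25; radius_4 = 1.75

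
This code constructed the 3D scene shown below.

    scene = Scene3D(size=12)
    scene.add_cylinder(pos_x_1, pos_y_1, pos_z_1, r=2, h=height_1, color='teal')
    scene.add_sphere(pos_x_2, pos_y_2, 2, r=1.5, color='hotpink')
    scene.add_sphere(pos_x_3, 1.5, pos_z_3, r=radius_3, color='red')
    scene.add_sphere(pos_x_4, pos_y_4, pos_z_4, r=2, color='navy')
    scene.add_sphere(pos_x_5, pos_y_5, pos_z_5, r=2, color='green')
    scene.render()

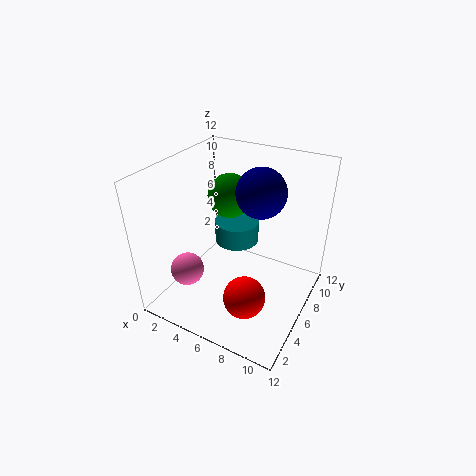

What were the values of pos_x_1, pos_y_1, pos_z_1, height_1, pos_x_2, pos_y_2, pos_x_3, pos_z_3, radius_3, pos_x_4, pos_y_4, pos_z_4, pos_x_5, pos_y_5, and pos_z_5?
pos_x_1 = 4.5; pos_y_1 = 8.5; pos_z_1 = 4; height_1 = 2; pos_x_2 = 1.5; pos_y_2 = 4.5; pos_x_3 = 9; pos_z_3 = 4.5; radius_3 = 1.5; pos_x_4 = 7.5; pos_y_4 = 7; pos_z_4 = 10; pos_x_5 = 3.5; pos_y_5 = 9; pos_z_5 = 8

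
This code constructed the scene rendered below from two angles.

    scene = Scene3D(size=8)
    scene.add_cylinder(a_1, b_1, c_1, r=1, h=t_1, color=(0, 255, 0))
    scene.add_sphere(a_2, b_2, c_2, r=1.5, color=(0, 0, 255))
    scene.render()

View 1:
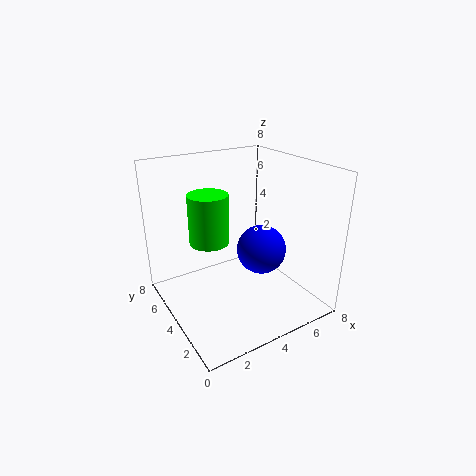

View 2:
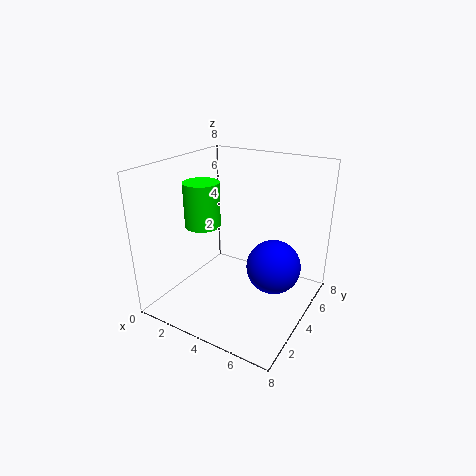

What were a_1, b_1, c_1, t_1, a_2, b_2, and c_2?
a_1 = 2, b_1 = 3.5, c_1 = 4.5, t_1 = 2.5, a_2 = 6, b_2 = 4.5, c_2 = 2.5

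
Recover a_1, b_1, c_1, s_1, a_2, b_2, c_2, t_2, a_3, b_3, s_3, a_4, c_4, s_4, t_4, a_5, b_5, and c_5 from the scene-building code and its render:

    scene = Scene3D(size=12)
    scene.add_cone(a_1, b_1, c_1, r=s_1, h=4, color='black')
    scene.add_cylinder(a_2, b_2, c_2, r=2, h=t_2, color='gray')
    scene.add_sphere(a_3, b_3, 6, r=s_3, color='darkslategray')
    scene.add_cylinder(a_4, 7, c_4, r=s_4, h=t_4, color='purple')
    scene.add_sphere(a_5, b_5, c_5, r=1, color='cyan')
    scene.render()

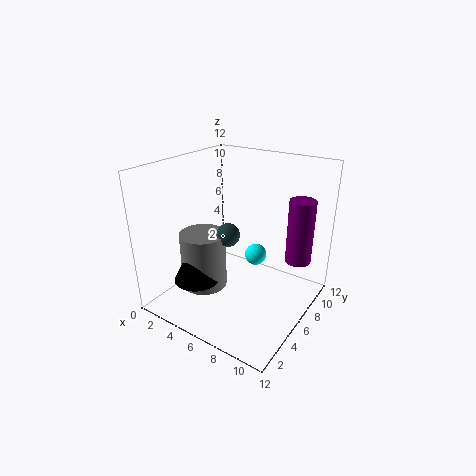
a_1 = 3, b_1 = 4, c_1 = 2, s_1 = 2, a_2 = 3, b_2 = 5, c_2 = 1, t_2 = 5, a_3 = 5, b_3 = 6, s_3 = 1, a_4 = 11, c_4 = 5, s_4 = 1, t_4 = 5, a_5 = 6, b_5 = 9, c_5 = 3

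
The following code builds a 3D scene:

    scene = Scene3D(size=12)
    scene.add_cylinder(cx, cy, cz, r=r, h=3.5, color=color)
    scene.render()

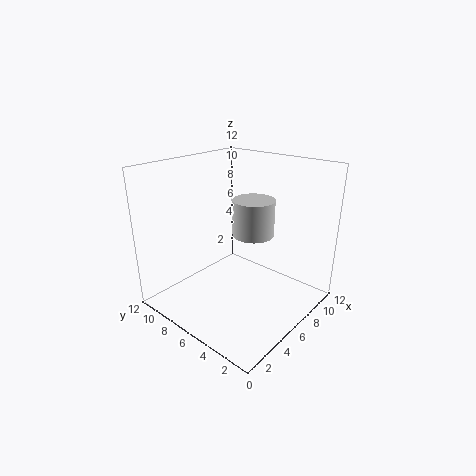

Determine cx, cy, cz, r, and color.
cx = 10, cy = 7.5, cz = 4.5, r = 2, color = 'lightgray'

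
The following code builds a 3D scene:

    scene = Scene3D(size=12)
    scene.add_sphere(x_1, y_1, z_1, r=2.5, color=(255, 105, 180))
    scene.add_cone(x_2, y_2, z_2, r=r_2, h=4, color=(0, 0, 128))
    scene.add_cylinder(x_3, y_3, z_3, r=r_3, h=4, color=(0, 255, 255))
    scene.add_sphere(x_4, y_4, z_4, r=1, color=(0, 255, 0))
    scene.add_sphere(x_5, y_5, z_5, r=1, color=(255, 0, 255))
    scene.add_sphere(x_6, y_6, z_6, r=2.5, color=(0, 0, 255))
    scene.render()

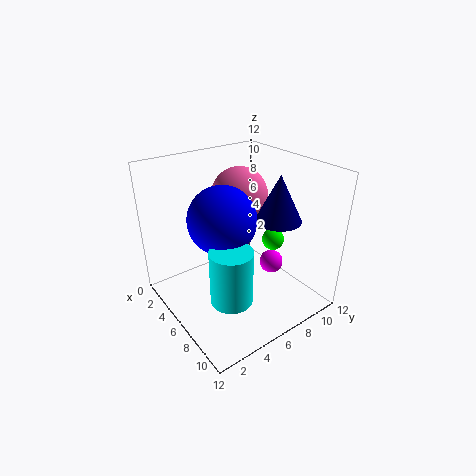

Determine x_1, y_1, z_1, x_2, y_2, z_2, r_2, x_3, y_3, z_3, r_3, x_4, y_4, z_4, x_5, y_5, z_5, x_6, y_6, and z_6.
x_1 = 3.5; y_1 = 8; z_1 = 8.5; x_2 = 7; y_2 = 9.5; z_2 = 7; r_2 = 2; x_3 = 10; y_3 = 2.5; z_3 = 4; r_3 = 1.5; x_4 = 6; y_4 = 10; z_4 = 4.5; x_5 = 7.5; y_5 = 8.5; z_5 = 3.5; x_6 = 7.5; y_6 = 3.5; z_6 = 9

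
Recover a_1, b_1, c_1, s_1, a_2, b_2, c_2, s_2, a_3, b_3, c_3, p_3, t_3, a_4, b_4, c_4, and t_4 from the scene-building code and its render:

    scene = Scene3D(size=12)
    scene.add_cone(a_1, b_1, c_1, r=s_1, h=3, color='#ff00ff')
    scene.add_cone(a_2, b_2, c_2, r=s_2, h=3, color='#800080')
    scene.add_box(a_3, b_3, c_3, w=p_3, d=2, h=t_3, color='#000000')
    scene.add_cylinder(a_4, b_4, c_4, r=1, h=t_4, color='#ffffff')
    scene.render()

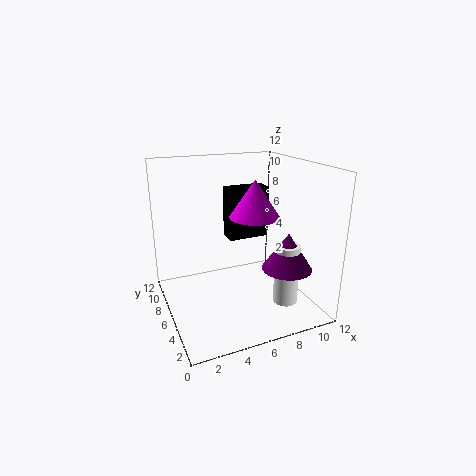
a_1 = 7; b_1 = 5; c_1 = 8; s_1 = 2; a_2 = 9; b_2 = 3; c_2 = 4; s_2 = 2; a_3 = 7; b_3 = 10; c_3 = 4; p_3 = 4; t_3 = 5; a_4 = 9; b_4 = 3; c_4 = 1; t_4 = 5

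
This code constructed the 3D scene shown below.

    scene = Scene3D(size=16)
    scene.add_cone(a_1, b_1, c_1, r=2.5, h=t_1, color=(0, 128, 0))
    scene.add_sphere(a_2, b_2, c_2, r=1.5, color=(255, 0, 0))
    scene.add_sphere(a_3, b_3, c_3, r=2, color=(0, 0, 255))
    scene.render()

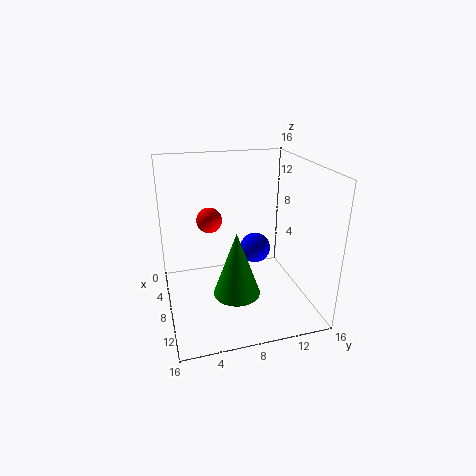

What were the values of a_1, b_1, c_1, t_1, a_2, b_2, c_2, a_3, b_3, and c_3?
a_1 = 11, b_1 = 7, c_1 = 3, t_1 = 7, a_2 = 4.5, b_2 = 5.5, c_2 = 9, a_3 = 2.5, b_3 = 12, c_3 = 3.5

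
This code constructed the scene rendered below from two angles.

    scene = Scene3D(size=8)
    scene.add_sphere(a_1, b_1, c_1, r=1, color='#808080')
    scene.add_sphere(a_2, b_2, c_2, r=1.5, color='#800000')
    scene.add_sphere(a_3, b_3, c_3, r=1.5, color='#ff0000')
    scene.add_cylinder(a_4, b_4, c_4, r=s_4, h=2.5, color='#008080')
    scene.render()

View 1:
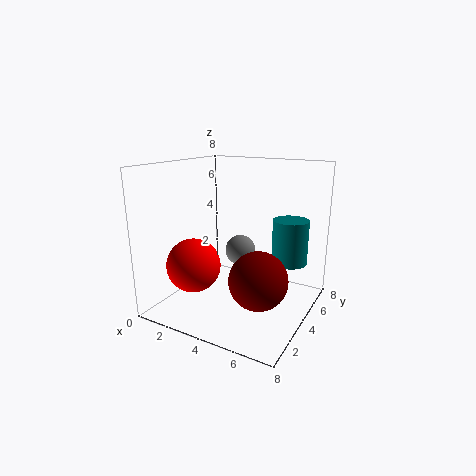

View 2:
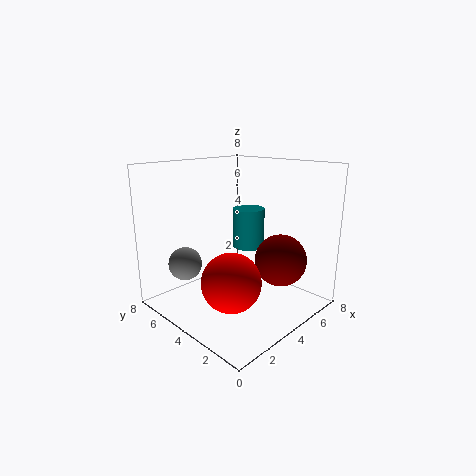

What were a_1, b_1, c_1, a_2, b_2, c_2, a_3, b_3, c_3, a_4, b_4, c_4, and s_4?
a_1 = 2.5
b_1 = 7
c_1 = 2
a_2 = 6
b_2 = 2.5
c_2 = 2.5
a_3 = 2
b_3 = 2.5
c_3 = 2.5
a_4 = 6.5
b_4 = 5.5
c_4 = 2.5
s_4 = 1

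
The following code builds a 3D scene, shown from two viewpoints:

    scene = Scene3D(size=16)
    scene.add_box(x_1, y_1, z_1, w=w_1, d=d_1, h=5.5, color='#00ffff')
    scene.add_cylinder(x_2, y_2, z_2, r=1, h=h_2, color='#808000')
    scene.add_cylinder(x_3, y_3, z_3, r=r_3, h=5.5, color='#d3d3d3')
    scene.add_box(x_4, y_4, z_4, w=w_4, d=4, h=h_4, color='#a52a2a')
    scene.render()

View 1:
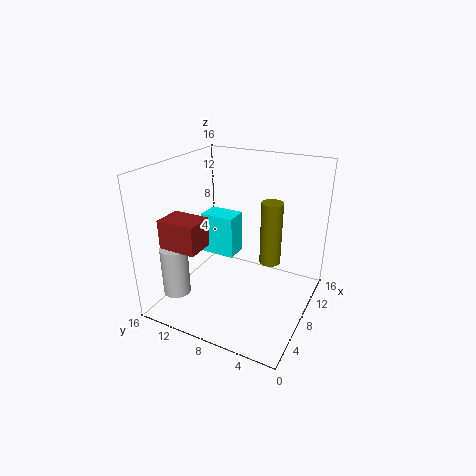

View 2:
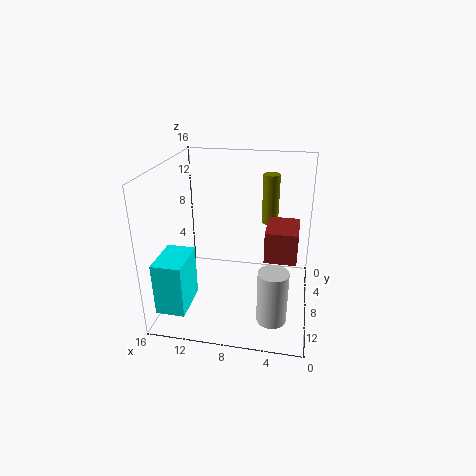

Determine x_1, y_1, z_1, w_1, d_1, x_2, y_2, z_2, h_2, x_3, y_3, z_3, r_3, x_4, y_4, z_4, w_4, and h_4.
x_1 = 12, y_1 = 11, z_1 = 2.5, w_1 = 3, d_1 = 4.5, x_2 = 5, y_2 = 3, z_2 = 8, h_2 = 6, x_3 = 3.5, y_3 = 13.5, z_3 = 2, r_3 = 1.5, x_4 = 1.5, y_4 = 9.5, z_4 = 8.5, w_4 = 3, h_4 = 3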